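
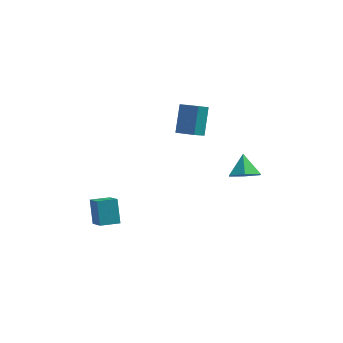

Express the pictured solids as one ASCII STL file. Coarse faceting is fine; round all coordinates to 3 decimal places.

solid 
facet normal 0.128 -0.697 -0.705
outer loop
vertex 3.496 -0.262 -2.18
vertex 2.692 -0.04 -2.545
vertex 3.45 0.38 -2.823
endloop
endfacet
facet normal 0.779 0.471 0.414
outer loop
vertex 3.496 -0.262 -2.18
vertex 3.45 0.38 -2.823
vertex 2.528 0.86 -1.635
endloop
endfacet
facet normal 0.128 -0.697 -0.705
outer loop
vertex 3.45 0.38 -2.823
vertex 2.692 -0.04 -2.545
vertex 2.647 0.602 -3.188
endloop
endfacet
facet normal 0.319 0.939 -0.131
outer loop
vertex 3.45 0.38 -2.823
vertex 2.647 0.602 -3.188
vertex 2.528 0.86 -1.635
endloop
endfacet
facet normal 0.127 -0.697 -0.705
outer loop
vertex 2.647 0.602 -3.188
vertex 2.692 -0.04 -2.545
vertex 1.889 0.183 -2.91
endloop
endfacet
facet normal -0.525 0.832 -0.178
outer loop
vertex 2.647 0.602 -3.188
vertex 1.889 0.183 -2.91
vertex 2.528 0.86 -1.635
endloop
endfacet
facet normal 0.127 -0.697 -0.706
outer loop
vertex 1.889 0.183 -2.91
vertex 2.692 -0.04 -2.545
vertex 1.934 -0.46 -2.267
endloop
endfacet
facet normal -0.912 0.257 0.321
outer loop
vertex 1.889 0.183 -2.91
vertex 1.934 -0.46 -2.267
vertex 2.528 0.86 -1.635
endloop
endfacet
facet normal 0.128 -0.697 -0.705
outer loop
vertex 1.934 -0.46 -2.267
vertex 2.692 -0.04 -2.545
vertex 2.738 -0.682 -1.902
endloop
endfacet
facet normal -0.452 -0.212 0.867
outer loop
vertex 1.934 -0.46 -2.267
vertex 2.738 -0.682 -1.902
vertex 2.528 0.86 -1.635
endloop
endfacet
facet normal 0.128 -0.697 -0.705
outer loop
vertex 2.738 -0.682 -1.902
vertex 2.692 -0.04 -2.545
vertex 3.496 -0.262 -2.18
endloop
endfacet
facet normal 0.393 -0.105 0.914
outer loop
vertex 2.738 -0.682 -1.902
vertex 3.496 -0.262 -2.18
vertex 2.528 0.86 -1.635
endloop
endfacet
facet normal -0.916 -0.392 0.085
outer loop
vertex -3.984 -4.425 -3.215
vertex -4.224 -3.62 -2.083
vertex -4.511 -3.38 -4.071
endloop
endfacet
facet normal 0.171 -0.571 -0.803
outer loop
vertex -3.576 -2.98 -4.157
vertex -3.984 -4.425 -3.215
vertex -4.511 -3.38 -4.071
endloop
endfacet
facet normal -0.916 -0.391 0.085
outer loop
vertex -4.511 -3.38 -4.071
vertex -4.224 -3.62 -2.083
vertex -4.75 -2.574 -2.938
endloop
endfacet
facet normal -0.363 0.721 -0.590
outer loop
vertex -4.75 -2.574 -2.938
vertex -3.576 -2.98 -4.157
vertex -4.511 -3.38 -4.071
endloop
endfacet
facet normal 0.363 -0.721 0.590
outer loop
vertex -3.984 -4.425 -3.215
vertex -3.289 -3.22 -2.169
vertex -4.224 -3.62 -2.083
endloop
endfacet
facet normal 0.169 -0.571 -0.803
outer loop
vertex -3.05 -4.026 -3.302
vertex -3.984 -4.425 -3.215
vertex -3.576 -2.98 -4.157
endloop
endfacet
facet normal 0.363 -0.721 0.590
outer loop
vertex -3.05 -4.026 -3.302
vertex -3.289 -3.22 -2.169
vertex -3.984 -4.425 -3.215
endloop
endfacet
facet normal -0.170 0.571 0.803
outer loop
vertex -4.224 -3.62 -2.083
vertex -3.289 -3.22 -2.169
vertex -4.75 -2.574 -2.938
endloop
endfacet
facet normal -0.363 0.721 -0.590
outer loop
vertex -3.816 -2.175 -3.025
vertex -3.576 -2.98 -4.157
vertex -4.75 -2.574 -2.938
endloop
endfacet
facet normal -0.170 0.572 0.803
outer loop
vertex -4.75 -2.574 -2.938
vertex -3.289 -3.22 -2.169
vertex -3.816 -2.175 -3.025
endloop
endfacet
facet normal 0.916 0.392 -0.084
outer loop
vertex -3.816 -2.175 -3.025
vertex -3.05 -4.026 -3.302
vertex -3.576 -2.98 -4.157
endloop
endfacet
facet normal 0.916 0.392 -0.086
outer loop
vertex -3.289 -3.22 -2.169
vertex -3.05 -4.026 -3.302
vertex -3.816 -2.175 -3.025
endloop
endfacet
facet normal -0.851 0.443 -0.282
outer loop
vertex -0.715 1.328 1.579
vertex -0.261 1.895 1.099
vertex -0.818 0.275 0.236
endloop
endfacet
facet normal -0.522 -0.651 0.551
outer loop
vertex 0.161 -0.235 0.561
vertex -0.715 1.328 1.579
vertex -0.818 0.275 0.236
endloop
endfacet
facet normal -0.851 0.443 -0.283
outer loop
vertex -0.818 0.275 0.236
vertex -0.261 1.895 1.099
vertex -0.364 0.841 -0.243
endloop
endfacet
facet normal -0.060 -0.616 -0.785
outer loop
vertex -0.364 0.841 -0.243
vertex 0.161 -0.235 0.561
vertex -0.818 0.275 0.236
endloop
endfacet
facet normal 0.060 0.616 0.785
outer loop
vertex -0.715 1.328 1.579
vertex 0.718 1.385 1.424
vertex -0.261 1.895 1.099
endloop
endfacet
facet normal -0.521 -0.651 0.552
outer loop
vertex 0.264 0.819 1.903
vertex -0.715 1.328 1.579
vertex 0.161 -0.235 0.561
endloop
endfacet
facet normal 0.060 0.616 0.785
outer loop
vertex 0.264 0.819 1.903
vertex 0.718 1.385 1.424
vertex -0.715 1.328 1.579
endloop
endfacet
facet normal 0.522 0.651 -0.551
outer loop
vertex -0.261 1.895 1.099
vertex 0.718 1.385 1.424
vertex -0.364 0.841 -0.243
endloop
endfacet
facet normal -0.061 -0.616 -0.785
outer loop
vertex 0.615 0.332 0.081
vertex 0.161 -0.235 0.561
vertex -0.364 0.841 -0.243
endloop
endfacet
facet normal 0.521 0.652 -0.551
outer loop
vertex -0.364 0.841 -0.243
vertex 0.718 1.385 1.424
vertex 0.615 0.332 0.081
endloop
endfacet
facet normal 0.851 -0.443 0.282
outer loop
vertex 0.615 0.332 0.081
vertex 0.264 0.819 1.903
vertex 0.161 -0.235 0.561
endloop
endfacet
facet normal 0.851 -0.443 0.282
outer loop
vertex 0.718 1.385 1.424
vertex 0.264 0.819 1.903
vertex 0.615 0.332 0.081
endloop
endfacet

endsolid


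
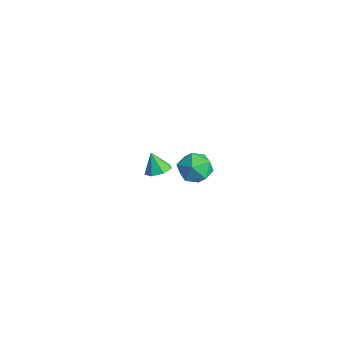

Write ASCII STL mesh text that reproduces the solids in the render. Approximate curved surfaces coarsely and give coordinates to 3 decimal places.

solid 
facet normal -0.134 0.564 0.815
outer loop
vertex 3.212 -2.017 2.127
vertex 3.405 -2.808 2.706
vertex 4.149 -2.209 2.414
endloop
endfacet
facet normal 0.112 0.956 0.272
outer loop
vertex 3.212 -2.017 2.127
vertex 4.149 -2.209 2.414
vertex 3.963 -1.92 1.476
endloop
endfacet
facet normal -0.349 0.898 -0.269
outer loop
vertex 3.212 -2.017 2.127
vertex 3.963 -1.92 1.476
vertex 3.104 -2.34 1.188
endloop
endfacet
facet normal -0.881 0.470 -0.060
outer loop
vertex 3.212 -2.017 2.127
vertex 3.104 -2.34 1.188
vertex 2.759 -2.889 1.948
endloop
endfacet
facet normal -0.748 0.263 0.609
outer loop
vertex 3.212 -2.017 2.127
vertex 2.759 -2.889 1.948
vertex 3.405 -2.808 2.706
endloop
endfacet
facet normal 0.734 0.676 0.063
outer loop
vertex 3.963 -1.92 1.476
vertex 4.149 -2.209 2.414
vertex 4.621 -2.651 1.652
endloop
endfacet
facet normal 0.336 0.041 0.941
outer loop
vertex 4.149 -2.209 2.414
vertex 3.405 -2.808 2.706
vertex 4.276 -3.2 2.412
endloop
endfacet
facet normal -0.657 -0.445 0.608
outer loop
vertex 3.405 -2.808 2.706
vertex 2.759 -2.889 1.948
vertex 3.417 -3.62 2.124
endloop
endfacet
facet normal -0.872 -0.111 -0.476
outer loop
vertex 2.759 -2.889 1.948
vertex 3.104 -2.34 1.188
vertex 3.231 -3.331 1.186
endloop
endfacet
facet normal -0.012 0.582 -0.813
outer loop
vertex 3.104 -2.34 1.188
vertex 3.963 -1.92 1.476
vertex 3.975 -2.732 0.894
endloop
endfacet
facet normal 0.881 -0.470 0.060
outer loop
vertex 4.168 -3.523 1.473
vertex 4.621 -2.651 1.652
vertex 4.276 -3.2 2.412
endloop
endfacet
facet normal 0.349 -0.898 0.269
outer loop
vertex 4.168 -3.523 1.473
vertex 4.276 -3.2 2.412
vertex 3.417 -3.62 2.124
endloop
endfacet
facet normal -0.112 -0.956 -0.272
outer loop
vertex 4.168 -3.523 1.473
vertex 3.417 -3.62 2.124
vertex 3.231 -3.331 1.186
endloop
endfacet
facet normal 0.134 -0.564 -0.815
outer loop
vertex 4.168 -3.523 1.473
vertex 3.231 -3.331 1.186
vertex 3.975 -2.732 0.894
endloop
endfacet
facet normal 0.748 -0.263 -0.609
outer loop
vertex 4.168 -3.523 1.473
vertex 3.975 -2.732 0.894
vertex 4.621 -2.651 1.652
endloop
endfacet
facet normal 0.872 0.111 0.476
outer loop
vertex 4.276 -3.2 2.412
vertex 4.621 -2.651 1.652
vertex 4.149 -2.209 2.414
endloop
endfacet
facet normal 0.012 -0.582 0.813
outer loop
vertex 3.417 -3.62 2.124
vertex 4.276 -3.2 2.412
vertex 3.405 -2.808 2.706
endloop
endfacet
facet normal -0.734 -0.676 -0.063
outer loop
vertex 3.231 -3.331 1.186
vertex 3.417 -3.62 2.124
vertex 2.759 -2.889 1.948
endloop
endfacet
facet normal -0.336 -0.041 -0.941
outer loop
vertex 3.975 -2.732 0.894
vertex 3.231 -3.331 1.186
vertex 3.104 -2.34 1.188
endloop
endfacet
facet normal 0.657 0.445 -0.608
outer loop
vertex 4.621 -2.651 1.652
vertex 3.975 -2.732 0.894
vertex 3.963 -1.92 1.476
endloop
endfacet
facet normal 0.386 0.157 -0.909
outer loop
vertex -2.377 -1.64 -3.853
vertex -3.087 -1.631 -4.153
vertex -2.675 -1.042 -3.876
endloop
endfacet
facet normal 0.521 0.291 0.802
outer loop
vertex -2.377 -1.64 -3.853
vertex -2.675 -1.042 -3.876
vertex -3.573 -1.829 -3.007
endloop
endfacet
facet normal 0.386 0.158 -0.909
outer loop
vertex -2.675 -1.042 -3.876
vertex -3.087 -1.631 -4.153
vertex -3.282 -0.888 -4.107
endloop
endfacet
facet normal -0.050 0.765 0.642
outer loop
vertex -2.675 -1.042 -3.876
vertex -3.282 -0.888 -4.107
vertex -3.573 -1.829 -3.007
endloop
endfacet
facet normal 0.387 0.158 -0.909
outer loop
vertex -3.282 -0.888 -4.107
vertex -3.087 -1.631 -4.153
vertex -3.742 -1.293 -4.373
endloop
endfacet
facet normal -0.724 0.607 0.328
outer loop
vertex -3.282 -0.888 -4.107
vertex -3.742 -1.293 -4.373
vertex -3.573 -1.829 -3.007
endloop
endfacet
facet normal 0.386 0.157 -0.909
outer loop
vertex -3.742 -1.293 -4.373
vertex -3.087 -1.631 -4.153
vertex -3.709 -1.953 -4.473
endloop
endfacet
facet normal -0.993 -0.064 0.098
outer loop
vertex -3.742 -1.293 -4.373
vertex -3.709 -1.953 -4.473
vertex -3.573 -1.829 -3.007
endloop
endfacet
facet normal 0.386 0.157 -0.909
outer loop
vertex -3.709 -1.953 -4.473
vertex -3.087 -1.631 -4.153
vertex -3.207 -2.37 -4.332
endloop
endfacet
facet normal -0.654 -0.746 0.124
outer loop
vertex -3.709 -1.953 -4.473
vertex -3.207 -2.37 -4.332
vertex -3.573 -1.829 -3.007
endloop
endfacet
facet normal 0.386 0.157 -0.909
outer loop
vertex -3.207 -2.37 -4.332
vertex -3.087 -1.631 -4.153
vertex -2.614 -2.231 -4.056
endloop
endfacet
facet normal 0.036 -0.922 0.386
outer loop
vertex -3.207 -2.37 -4.332
vertex -2.614 -2.231 -4.056
vertex -3.573 -1.829 -3.007
endloop
endfacet
facet normal 0.386 0.157 -0.909
outer loop
vertex -2.614 -2.231 -4.056
vertex -3.087 -1.631 -4.153
vertex -2.377 -1.64 -3.853
endloop
endfacet
facet normal 0.560 -0.461 0.688
outer loop
vertex -2.614 -2.231 -4.056
vertex -2.377 -1.64 -3.853
vertex -3.573 -1.829 -3.007
endloop
endfacet

endsolid


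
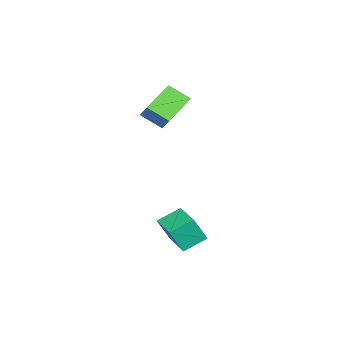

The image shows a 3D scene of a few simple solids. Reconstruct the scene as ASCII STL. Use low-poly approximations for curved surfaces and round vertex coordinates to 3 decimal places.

solid 
facet normal -0.394 -0.523 -0.756
outer loop
vertex -0.923 -0.319 1.723
vertex -2.646 -0.015 2.412
vertex -1.009 0.719 1.05
endloop
endfacet
facet normal 0.916 -0.162 -0.367
outer loop
vertex -0.634 1.215 1.768
vertex -0.923 -0.319 1.723
vertex -1.009 0.719 1.05
endloop
endfacet
facet normal -0.394 -0.523 -0.756
outer loop
vertex -1.009 0.719 1.05
vertex -2.646 -0.015 2.412
vertex -2.732 1.023 1.739
endloop
endfacet
facet normal -0.069 0.837 -0.542
outer loop
vertex -2.732 1.023 1.739
vertex -0.634 1.215 1.768
vertex -1.009 0.719 1.05
endloop
endfacet
facet normal 0.069 -0.837 0.542
outer loop
vertex -0.923 -0.319 1.723
vertex -2.271 0.481 3.13
vertex -2.646 -0.015 2.412
endloop
endfacet
facet normal 0.916 -0.162 -0.367
outer loop
vertex -0.548 0.177 2.441
vertex -0.923 -0.319 1.723
vertex -0.634 1.215 1.768
endloop
endfacet
facet normal 0.069 -0.837 0.542
outer loop
vertex -0.548 0.177 2.441
vertex -2.271 0.481 3.13
vertex -0.923 -0.319 1.723
endloop
endfacet
facet normal -0.916 0.162 0.367
outer loop
vertex -2.646 -0.015 2.412
vertex -2.271 0.481 3.13
vertex -2.732 1.023 1.739
endloop
endfacet
facet normal -0.069 0.837 -0.542
outer loop
vertex -2.357 1.519 2.457
vertex -0.634 1.215 1.768
vertex -2.732 1.023 1.739
endloop
endfacet
facet normal -0.916 0.162 0.367
outer loop
vertex -2.732 1.023 1.739
vertex -2.271 0.481 3.13
vertex -2.357 1.519 2.457
endloop
endfacet
facet normal 0.394 0.523 0.756
outer loop
vertex -2.357 1.519 2.457
vertex -0.548 0.177 2.441
vertex -0.634 1.215 1.768
endloop
endfacet
facet normal 0.394 0.523 0.756
outer loop
vertex -2.271 0.481 3.13
vertex -0.548 0.177 2.441
vertex -2.357 1.519 2.457
endloop
endfacet
facet normal -0.647 0.625 0.436
outer loop
vertex 1.323 2.58 -2.423
vertex 2.448 3.67 -2.316
vertex 0.969 3.065 -3.644
endloop
endfacet
facet normal -0.716 -0.695 -0.068
outer loop
vertex 1.772 2.29 -4.184
vertex 1.323 2.58 -2.423
vertex 0.969 3.065 -3.644
endloop
endfacet
facet normal -0.647 0.625 0.436
outer loop
vertex 0.969 3.065 -3.644
vertex 2.448 3.67 -2.316
vertex 2.094 4.155 -3.536
endloop
endfacet
facet normal -0.259 0.357 -0.898
outer loop
vertex 2.094 4.155 -3.536
vertex 1.772 2.29 -4.184
vertex 0.969 3.065 -3.644
endloop
endfacet
facet normal 0.260 -0.356 0.898
outer loop
vertex 1.323 2.58 -2.423
vertex 3.251 2.895 -2.856
vertex 2.448 3.67 -2.316
endloop
endfacet
facet normal -0.716 -0.694 -0.068
outer loop
vertex 2.126 1.805 -2.964
vertex 1.323 2.58 -2.423
vertex 1.772 2.29 -4.184
endloop
endfacet
facet normal 0.260 -0.357 0.897
outer loop
vertex 2.126 1.805 -2.964
vertex 3.251 2.895 -2.856
vertex 1.323 2.58 -2.423
endloop
endfacet
facet normal 0.716 0.695 0.068
outer loop
vertex 2.448 3.67 -2.316
vertex 3.251 2.895 -2.856
vertex 2.094 4.155 -3.536
endloop
endfacet
facet normal -0.260 0.357 -0.897
outer loop
vertex 2.897 3.38 -4.077
vertex 1.772 2.29 -4.184
vertex 2.094 4.155 -3.536
endloop
endfacet
facet normal 0.716 0.695 0.068
outer loop
vertex 2.094 4.155 -3.536
vertex 3.251 2.895 -2.856
vertex 2.897 3.38 -4.077
endloop
endfacet
facet normal 0.647 -0.625 -0.436
outer loop
vertex 2.897 3.38 -4.077
vertex 2.126 1.805 -2.964
vertex 1.772 2.29 -4.184
endloop
endfacet
facet normal 0.647 -0.625 -0.436
outer loop
vertex 3.251 2.895 -2.856
vertex 2.126 1.805 -2.964
vertex 2.897 3.38 -4.077
endloop
endfacet

endsolid


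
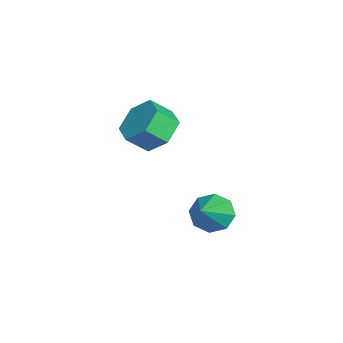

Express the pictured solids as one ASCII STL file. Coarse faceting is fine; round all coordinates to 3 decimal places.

solid 
facet normal -0.757 0.269 -0.595
outer loop
vertex 3.041 1.154 -3.883
vertex 2.518 0.672 -3.435
vertex 2.77 1.473 -3.394
endloop
endfacet
facet normal 0.758 0.652 -0.005
outer loop
vertex 3.041 1.154 -3.883
vertex 2.77 1.473 -3.394
vertex 3.882 0.188 -2.365
endloop
endfacet
facet normal -0.758 0.269 -0.594
outer loop
vertex 2.77 1.473 -3.394
vertex 2.518 0.672 -3.435
vertex 2.352 1.322 -2.929
endloop
endfacet
facet normal 0.351 0.751 0.559
outer loop
vertex 2.77 1.473 -3.394
vertex 2.352 1.322 -2.929
vertex 3.882 0.188 -2.365
endloop
endfacet
facet normal -0.757 0.270 -0.595
outer loop
vertex 2.352 1.322 -2.929
vertex 2.518 0.672 -3.435
vertex 2.031 0.791 -2.761
endloop
endfacet
facet normal -0.086 0.348 0.934
outer loop
vertex 2.352 1.322 -2.929
vertex 2.031 0.791 -2.761
vertex 3.882 0.188 -2.365
endloop
endfacet
facet normal -0.758 0.268 -0.595
outer loop
vertex 2.031 0.791 -2.761
vertex 2.518 0.672 -3.435
vertex 1.996 0.191 -2.987
endloop
endfacet
facet normal -0.297 -0.321 0.899
outer loop
vertex 2.031 0.791 -2.761
vertex 1.996 0.191 -2.987
vertex 3.882 0.188 -2.365
endloop
endfacet
facet normal -0.758 0.269 -0.594
outer loop
vertex 1.996 0.191 -2.987
vertex 2.518 0.672 -3.435
vertex 2.266 -0.128 -3.476
endloop
endfacet
facet normal -0.159 -0.865 0.477
outer loop
vertex 1.996 0.191 -2.987
vertex 2.266 -0.128 -3.476
vertex 3.882 0.188 -2.365
endloop
endfacet
facet normal -0.758 0.269 -0.594
outer loop
vertex 2.266 -0.128 -3.476
vertex 2.518 0.672 -3.435
vertex 2.684 0.023 -3.941
endloop
endfacet
facet normal 0.250 -0.964 -0.089
outer loop
vertex 2.266 -0.128 -3.476
vertex 2.684 0.023 -3.941
vertex 3.882 0.188 -2.365
endloop
endfacet
facet normal -0.757 0.270 -0.595
outer loop
vertex 2.684 0.023 -3.941
vertex 2.518 0.672 -3.435
vertex 3.005 0.554 -4.109
endloop
endfacet
facet normal 0.686 -0.561 -0.463
outer loop
vertex 2.684 0.023 -3.941
vertex 3.005 0.554 -4.109
vertex 3.882 0.188 -2.365
endloop
endfacet
facet normal -0.758 0.269 -0.595
outer loop
vertex 3.005 0.554 -4.109
vertex 2.518 0.672 -3.435
vertex 3.041 1.154 -3.883
endloop
endfacet
facet normal 0.897 0.108 -0.429
outer loop
vertex 3.005 0.554 -4.109
vertex 3.041 1.154 -3.883
vertex 3.882 0.188 -2.365
endloop
endfacet
facet normal -0.165 0.726 -0.668
outer loop
vertex -0.06 -0.788 -1.406
vertex -1.052 -1.027 -1.421
vertex -0.704 -0.336 -0.756
endloop
endfacet
facet normal 0.758 0.527 0.385
outer loop
vertex -0.06 -0.788 -1.406
vertex -0.704 -0.336 -0.756
vertex 0.123 -1.593 -0.664
endloop
endfacet
facet normal 0.758 0.527 0.385
outer loop
vertex 0.123 -1.593 -0.664
vertex -0.704 -0.336 -0.756
vertex -0.521 -1.141 -0.014
endloop
endfacet
facet normal 0.166 -0.725 0.668
outer loop
vertex 0.123 -1.593 -0.664
vertex -0.521 -1.141 -0.014
vertex -0.868 -1.833 -0.679
endloop
endfacet
facet normal -0.166 0.726 -0.668
outer loop
vertex -0.704 -0.336 -0.756
vertex -1.052 -1.027 -1.421
vertex -1.695 -0.576 -0.771
endloop
endfacet
facet normal -0.168 0.647 0.744
outer loop
vertex -0.704 -0.336 -0.756
vertex -1.695 -0.576 -0.771
vertex -0.521 -1.141 -0.014
endloop
endfacet
facet normal -0.169 0.647 0.744
outer loop
vertex -0.521 -1.141 -0.014
vertex -1.695 -0.576 -0.771
vertex -1.512 -1.381 -0.03
endloop
endfacet
facet normal 0.165 -0.725 0.669
outer loop
vertex -0.521 -1.141 -0.014
vertex -1.512 -1.381 -0.03
vertex -0.868 -1.833 -0.679
endloop
endfacet
facet normal -0.166 0.726 -0.668
outer loop
vertex -1.695 -0.576 -0.771
vertex -1.052 -1.027 -1.421
vertex -2.043 -1.267 -1.436
endloop
endfacet
facet normal -0.925 0.120 0.359
outer loop
vertex -1.695 -0.576 -0.771
vertex -2.043 -1.267 -1.436
vertex -1.512 -1.381 -0.03
endloop
endfacet
facet normal -0.925 0.121 0.359
outer loop
vertex -1.512 -1.381 -0.03
vertex -2.043 -1.267 -1.436
vertex -1.86 -2.072 -0.694
endloop
endfacet
facet normal 0.165 -0.725 0.668
outer loop
vertex -1.512 -1.381 -0.03
vertex -1.86 -2.072 -0.694
vertex -0.868 -1.833 -0.679
endloop
endfacet
facet normal -0.166 0.725 -0.668
outer loop
vertex -2.043 -1.267 -1.436
vertex -1.052 -1.027 -1.421
vertex -1.399 -1.719 -2.086
endloop
endfacet
facet normal -0.758 -0.527 -0.385
outer loop
vertex -2.043 -1.267 -1.436
vertex -1.399 -1.719 -2.086
vertex -1.86 -2.072 -0.694
endloop
endfacet
facet normal -0.758 -0.527 -0.385
outer loop
vertex -1.86 -2.072 -0.694
vertex -1.399 -1.719 -2.086
vertex -1.216 -2.524 -1.344
endloop
endfacet
facet normal 0.165 -0.726 0.668
outer loop
vertex -1.86 -2.072 -0.694
vertex -1.216 -2.524 -1.344
vertex -0.868 -1.833 -0.679
endloop
endfacet
facet normal -0.165 0.725 -0.669
outer loop
vertex -1.399 -1.719 -2.086
vertex -1.052 -1.027 -1.421
vertex -0.408 -1.479 -2.07
endloop
endfacet
facet normal 0.169 -0.647 -0.744
outer loop
vertex -1.399 -1.719 -2.086
vertex -0.408 -1.479 -2.07
vertex -1.216 -2.524 -1.344
endloop
endfacet
facet normal 0.168 -0.647 -0.744
outer loop
vertex -1.216 -2.524 -1.344
vertex -0.408 -1.479 -2.07
vertex -0.225 -2.284 -1.329
endloop
endfacet
facet normal 0.166 -0.726 0.668
outer loop
vertex -1.216 -2.524 -1.344
vertex -0.225 -2.284 -1.329
vertex -0.868 -1.833 -0.679
endloop
endfacet
facet normal -0.165 0.725 -0.668
outer loop
vertex -0.408 -1.479 -2.07
vertex -1.052 -1.027 -1.421
vertex -0.06 -0.788 -1.406
endloop
endfacet
facet normal 0.925 -0.121 -0.359
outer loop
vertex -0.408 -1.479 -2.07
vertex -0.06 -0.788 -1.406
vertex -0.225 -2.284 -1.329
endloop
endfacet
facet normal 0.925 -0.121 -0.359
outer loop
vertex -0.225 -2.284 -1.329
vertex -0.06 -0.788 -1.406
vertex 0.123 -1.593 -0.664
endloop
endfacet
facet normal 0.166 -0.726 0.668
outer loop
vertex -0.225 -2.284 -1.329
vertex 0.123 -1.593 -0.664
vertex -0.868 -1.833 -0.679
endloop
endfacet

endsolid


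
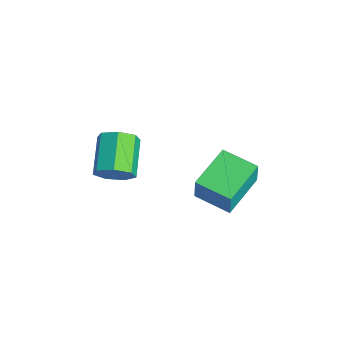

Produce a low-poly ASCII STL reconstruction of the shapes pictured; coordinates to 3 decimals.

solid 
facet normal -0.581 0.798 0.158
outer loop
vertex -2.727 3.653 -1.914
vertex -1.419 4.641 -2.098
vertex -2.955 3.728 -3.131
endloop
endfacet
facet normal -0.793 -0.599 0.112
outer loop
vertex -1.741 2.059 -3.462
vertex -2.727 3.653 -1.914
vertex -2.955 3.728 -3.131
endloop
endfacet
facet normal -0.581 0.798 0.158
outer loop
vertex -2.955 3.728 -3.131
vertex -1.419 4.641 -2.098
vertex -1.647 4.716 -3.315
endloop
endfacet
facet normal -0.184 0.061 -0.981
outer loop
vertex -1.647 4.716 -3.315
vertex -1.741 2.059 -3.462
vertex -2.955 3.728 -3.131
endloop
endfacet
facet normal 0.184 -0.061 0.981
outer loop
vertex -2.727 3.653 -1.914
vertex -0.205 2.972 -2.429
vertex -1.419 4.641 -2.098
endloop
endfacet
facet normal -0.793 -0.599 0.112
outer loop
vertex -1.513 1.984 -2.245
vertex -2.727 3.653 -1.914
vertex -1.741 2.059 -3.462
endloop
endfacet
facet normal 0.184 -0.061 0.981
outer loop
vertex -1.513 1.984 -2.245
vertex -0.205 2.972 -2.429
vertex -2.727 3.653 -1.914
endloop
endfacet
facet normal 0.793 0.599 -0.112
outer loop
vertex -1.419 4.641 -2.098
vertex -0.205 2.972 -2.429
vertex -1.647 4.716 -3.315
endloop
endfacet
facet normal -0.184 0.061 -0.981
outer loop
vertex -0.433 3.047 -3.646
vertex -1.741 2.059 -3.462
vertex -1.647 4.716 -3.315
endloop
endfacet
facet normal 0.793 0.599 -0.112
outer loop
vertex -1.647 4.716 -3.315
vertex -0.205 2.972 -2.429
vertex -0.433 3.047 -3.646
endloop
endfacet
facet normal 0.581 -0.798 -0.158
outer loop
vertex -0.433 3.047 -3.646
vertex -1.513 1.984 -2.245
vertex -1.741 2.059 -3.462
endloop
endfacet
facet normal 0.581 -0.798 -0.158
outer loop
vertex -0.205 2.972 -2.429
vertex -1.513 1.984 -2.245
vertex -0.433 3.047 -3.646
endloop
endfacet
facet normal 0.805 -0.393 -0.445
outer loop
vertex -1.58 -0.63 -0.604
vertex -2.093 -1.16 -1.065
vertex -1.816 -0.361 -1.269
endloop
endfacet
facet normal 0.504 0.848 0.164
outer loop
vertex -1.58 -0.63 -0.604
vertex -1.816 -0.361 -1.269
vertex -3.014 0.07 0.186
endloop
endfacet
facet normal 0.505 0.847 0.164
outer loop
vertex -3.014 0.07 0.186
vertex -1.816 -0.361 -1.269
vertex -3.249 0.339 -0.479
endloop
endfacet
facet normal -0.805 0.393 0.444
outer loop
vertex -3.014 0.07 0.186
vertex -3.249 0.339 -0.479
vertex -3.527 -0.46 -0.275
endloop
endfacet
facet normal 0.805 -0.393 -0.444
outer loop
vertex -1.816 -0.361 -1.269
vertex -2.093 -1.16 -1.065
vertex -2.26 -0.694 -1.78
endloop
endfacet
facet normal 0.070 0.807 -0.587
outer loop
vertex -1.816 -0.361 -1.269
vertex -2.26 -0.694 -1.78
vertex -3.249 0.339 -0.479
endloop
endfacet
facet normal 0.071 0.807 -0.587
outer loop
vertex -3.249 0.339 -0.479
vertex -2.26 -0.694 -1.78
vertex -3.694 0.006 -0.991
endloop
endfacet
facet normal -0.805 0.393 0.444
outer loop
vertex -3.249 0.339 -0.479
vertex -3.694 0.006 -0.991
vertex -3.527 -0.46 -0.275
endloop
endfacet
facet normal 0.805 -0.393 -0.444
outer loop
vertex -2.26 -0.694 -1.78
vertex -2.093 -1.16 -1.065
vertex -2.579 -1.377 -1.753
endloop
endfacet
facet normal -0.415 0.159 -0.896
outer loop
vertex -2.26 -0.694 -1.78
vertex -2.579 -1.377 -1.753
vertex -3.694 0.006 -0.991
endloop
endfacet
facet normal -0.417 0.157 -0.895
outer loop
vertex -3.694 0.006 -0.991
vertex -2.579 -1.377 -1.753
vertex -4.012 -0.678 -0.963
endloop
endfacet
facet normal -0.806 0.393 0.444
outer loop
vertex -3.694 0.006 -0.991
vertex -4.012 -0.678 -0.963
vertex -3.527 -0.46 -0.275
endloop
endfacet
facet normal 0.805 -0.393 -0.445
outer loop
vertex -2.579 -1.377 -1.753
vertex -2.093 -1.16 -1.065
vertex -2.532 -1.897 -1.208
endloop
endfacet
facet normal -0.590 -0.609 -0.530
outer loop
vertex -2.579 -1.377 -1.753
vertex -2.532 -1.897 -1.208
vertex -4.012 -0.678 -0.963
endloop
endfacet
facet normal -0.590 -0.609 -0.530
outer loop
vertex -4.012 -0.678 -0.963
vertex -2.532 -1.897 -1.208
vertex -3.965 -1.198 -0.418
endloop
endfacet
facet normal -0.806 0.392 0.444
outer loop
vertex -4.012 -0.678 -0.963
vertex -3.965 -1.198 -0.418
vertex -3.527 -0.46 -0.275
endloop
endfacet
facet normal 0.805 -0.393 -0.444
outer loop
vertex -2.532 -1.897 -1.208
vertex -2.093 -1.16 -1.065
vertex -2.155 -1.862 -0.555
endloop
endfacet
facet normal -0.319 -0.918 0.234
outer loop
vertex -2.532 -1.897 -1.208
vertex -2.155 -1.862 -0.555
vertex -3.965 -1.198 -0.418
endloop
endfacet
facet normal -0.319 -0.918 0.235
outer loop
vertex -3.965 -1.198 -0.418
vertex -2.155 -1.862 -0.555
vertex -3.588 -1.162 0.235
endloop
endfacet
facet normal -0.806 0.392 0.444
outer loop
vertex -3.965 -1.198 -0.418
vertex -3.588 -1.162 0.235
vertex -3.527 -0.46 -0.275
endloop
endfacet
facet normal 0.805 -0.394 -0.444
outer loop
vertex -2.155 -1.862 -0.555
vertex -2.093 -1.16 -1.065
vertex -1.731 -1.298 -0.286
endloop
endfacet
facet normal 0.191 -0.536 0.822
outer loop
vertex -2.155 -1.862 -0.555
vertex -1.731 -1.298 -0.286
vertex -3.588 -1.162 0.235
endloop
endfacet
facet normal 0.191 -0.536 0.822
outer loop
vertex -3.588 -1.162 0.235
vertex -1.731 -1.298 -0.286
vertex -3.165 -0.598 0.504
endloop
endfacet
facet normal -0.806 0.392 0.444
outer loop
vertex -3.588 -1.162 0.235
vertex -3.165 -0.598 0.504
vertex -3.527 -0.46 -0.275
endloop
endfacet
facet normal 0.805 -0.393 -0.444
outer loop
vertex -1.731 -1.298 -0.286
vertex -2.093 -1.16 -1.065
vertex -1.58 -0.63 -0.604
endloop
endfacet
facet normal 0.558 0.250 0.791
outer loop
vertex -1.731 -1.298 -0.286
vertex -1.58 -0.63 -0.604
vertex -3.165 -0.598 0.504
endloop
endfacet
facet normal 0.558 0.250 0.791
outer loop
vertex -3.165 -0.598 0.504
vertex -1.58 -0.63 -0.604
vertex -3.014 0.07 0.186
endloop
endfacet
facet normal -0.805 0.393 0.444
outer loop
vertex -3.165 -0.598 0.504
vertex -3.014 0.07 0.186
vertex -3.527 -0.46 -0.275
endloop
endfacet

endsolid


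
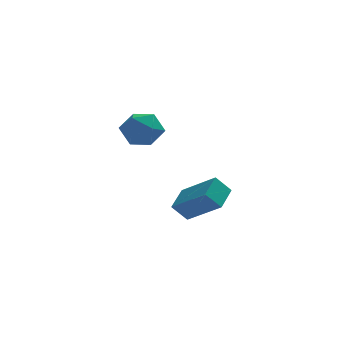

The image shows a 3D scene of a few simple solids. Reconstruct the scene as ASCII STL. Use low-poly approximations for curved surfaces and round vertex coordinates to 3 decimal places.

solid 
facet normal -0.659 0.030 0.751
outer loop
vertex -0.902 0.002 -2.997
vertex -0.281 1.202 -2.5
vertex -2.251 1.21 -4.229
endloop
endfacet
facet normal -0.431 -0.834 -0.345
outer loop
vertex -1.539 1.178 -5.04
vertex -0.902 0.002 -2.997
vertex -2.251 1.21 -4.229
endloop
endfacet
facet normal -0.659 0.029 0.751
outer loop
vertex -2.251 1.21 -4.229
vertex -0.281 1.202 -2.5
vertex -1.63 2.41 -3.731
endloop
endfacet
facet normal -0.616 0.552 -0.562
outer loop
vertex -1.63 2.41 -3.731
vertex -1.539 1.178 -5.04
vertex -2.251 1.21 -4.229
endloop
endfacet
facet normal 0.616 -0.552 0.562
outer loop
vertex -0.902 0.002 -2.997
vertex 0.431 1.17 -3.311
vertex -0.281 1.202 -2.5
endloop
endfacet
facet normal -0.431 -0.834 -0.345
outer loop
vertex -0.19 -0.03 -3.809
vertex -0.902 0.002 -2.997
vertex -1.539 1.178 -5.04
endloop
endfacet
facet normal 0.616 -0.552 0.562
outer loop
vertex -0.19 -0.03 -3.809
vertex 0.431 1.17 -3.311
vertex -0.902 0.002 -2.997
endloop
endfacet
facet normal 0.431 0.834 0.346
outer loop
vertex -0.281 1.202 -2.5
vertex 0.431 1.17 -3.311
vertex -1.63 2.41 -3.731
endloop
endfacet
facet normal -0.616 0.552 -0.562
outer loop
vertex -0.918 2.378 -4.543
vertex -1.539 1.178 -5.04
vertex -1.63 2.41 -3.731
endloop
endfacet
facet normal 0.431 0.834 0.345
outer loop
vertex -1.63 2.41 -3.731
vertex 0.431 1.17 -3.311
vertex -0.918 2.378 -4.543
endloop
endfacet
facet normal 0.659 -0.030 -0.751
outer loop
vertex -0.918 2.378 -4.543
vertex -0.19 -0.03 -3.809
vertex -1.539 1.178 -5.04
endloop
endfacet
facet normal 0.659 -0.030 -0.751
outer loop
vertex 0.431 1.17 -3.311
vertex -0.19 -0.03 -3.809
vertex -0.918 2.378 -4.543
endloop
endfacet
facet normal -0.845 -0.430 0.318
outer loop
vertex -4.737 -0.805 1.494
vertex -4.336 -1.744 1.29
vertex -4.202 -1.314 2.228
endloop
endfacet
facet normal -0.728 0.187 0.660
outer loop
vertex -4.737 -0.805 1.494
vertex -4.202 -1.314 2.228
vertex -4.06 -0.291 2.095
endloop
endfacet
facet normal -0.687 0.706 0.171
outer loop
vertex -4.737 -0.805 1.494
vertex -4.06 -0.291 2.095
vertex -4.107 -0.09 1.075
endloop
endfacet
facet normal -0.780 0.410 -0.472
outer loop
vertex -4.737 -0.805 1.494
vertex -4.107 -0.09 1.075
vertex -4.278 -0.988 0.577
endloop
endfacet
facet normal -0.877 -0.292 -0.381
outer loop
vertex -4.737 -0.805 1.494
vertex -4.278 -0.988 0.577
vertex -4.336 -1.744 1.29
endloop
endfacet
facet normal -0.095 0.141 0.985
outer loop
vertex -4.06 -0.291 2.095
vertex -4.202 -1.314 2.228
vertex -3.242 -0.912 2.263
endloop
endfacet
facet normal -0.284 -0.856 0.433
outer loop
vertex -4.202 -1.314 2.228
vertex -4.336 -1.744 1.29
vertex -3.413 -1.81 1.765
endloop
endfacet
facet normal -0.337 -0.632 -0.698
outer loop
vertex -4.336 -1.744 1.29
vertex -4.278 -0.988 0.577
vertex -3.46 -1.609 0.745
endloop
endfacet
facet normal -0.180 0.503 -0.845
outer loop
vertex -4.278 -0.988 0.577
vertex -4.107 -0.09 1.075
vertex -3.318 -0.586 0.612
endloop
endfacet
facet normal -0.030 0.980 0.195
outer loop
vertex -4.107 -0.09 1.075
vertex -4.06 -0.291 2.095
vertex -3.184 -0.156 1.55
endloop
endfacet
facet normal 0.780 -0.410 0.472
outer loop
vertex -2.783 -1.095 1.346
vertex -3.242 -0.912 2.263
vertex -3.413 -1.81 1.765
endloop
endfacet
facet normal 0.687 -0.706 -0.171
outer loop
vertex -2.783 -1.095 1.346
vertex -3.413 -1.81 1.765
vertex -3.46 -1.609 0.745
endloop
endfacet
facet normal 0.728 -0.187 -0.660
outer loop
vertex -2.783 -1.095 1.346
vertex -3.46 -1.609 0.745
vertex -3.318 -0.586 0.612
endloop
endfacet
facet normal 0.845 0.430 -0.318
outer loop
vertex -2.783 -1.095 1.346
vertex -3.318 -0.586 0.612
vertex -3.184 -0.156 1.55
endloop
endfacet
facet normal 0.877 0.292 0.381
outer loop
vertex -2.783 -1.095 1.346
vertex -3.184 -0.156 1.55
vertex -3.242 -0.912 2.263
endloop
endfacet
facet normal 0.180 -0.503 0.845
outer loop
vertex -3.413 -1.81 1.765
vertex -3.242 -0.912 2.263
vertex -4.202 -1.314 2.228
endloop
endfacet
facet normal 0.030 -0.980 -0.195
outer loop
vertex -3.46 -1.609 0.745
vertex -3.413 -1.81 1.765
vertex -4.336 -1.744 1.29
endloop
endfacet
facet normal 0.095 -0.141 -0.985
outer loop
vertex -3.318 -0.586 0.612
vertex -3.46 -1.609 0.745
vertex -4.278 -0.988 0.577
endloop
endfacet
facet normal 0.284 0.856 -0.433
outer loop
vertex -3.184 -0.156 1.55
vertex -3.318 -0.586 0.612
vertex -4.107 -0.09 1.075
endloop
endfacet
facet normal 0.337 0.632 0.698
outer loop
vertex -3.242 -0.912 2.263
vertex -3.184 -0.156 1.55
vertex -4.06 -0.291 2.095
endloop
endfacet

endsolid


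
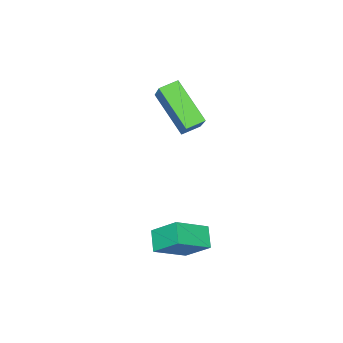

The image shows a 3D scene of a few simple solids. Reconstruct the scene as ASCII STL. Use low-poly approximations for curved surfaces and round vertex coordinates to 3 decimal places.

solid 
facet normal -0.849 0.438 0.296
outer loop
vertex -1.059 -2.333 3.376
vertex -0.765 -0.761 1.894
vertex -1.988 -3.311 2.155
endloop
endfacet
facet normal -0.135 -0.721 0.680
outer loop
vertex -1.275 -3.679 1.906
vertex -1.059 -2.333 3.376
vertex -1.988 -3.311 2.155
endloop
endfacet
facet normal -0.849 0.438 0.295
outer loop
vertex -1.988 -3.311 2.155
vertex -0.765 -0.761 1.894
vertex -1.694 -1.74 0.672
endloop
endfacet
facet normal -0.512 -0.537 -0.671
outer loop
vertex -1.694 -1.74 0.672
vertex -1.275 -3.679 1.906
vertex -1.988 -3.311 2.155
endloop
endfacet
facet normal 0.511 0.537 0.671
outer loop
vertex -1.059 -2.333 3.376
vertex -0.052 -1.129 1.645
vertex -0.765 -0.761 1.894
endloop
endfacet
facet normal -0.135 -0.721 0.680
outer loop
vertex -0.346 -2.7 3.128
vertex -1.059 -2.333 3.376
vertex -1.275 -3.679 1.906
endloop
endfacet
facet normal 0.510 0.538 0.671
outer loop
vertex -0.346 -2.7 3.128
vertex -0.052 -1.129 1.645
vertex -1.059 -2.333 3.376
endloop
endfacet
facet normal 0.135 0.721 -0.680
outer loop
vertex -0.765 -0.761 1.894
vertex -0.052 -1.129 1.645
vertex -1.694 -1.74 0.672
endloop
endfacet
facet normal -0.510 -0.538 -0.671
outer loop
vertex -0.981 -2.107 0.424
vertex -1.275 -3.679 1.906
vertex -1.694 -1.74 0.672
endloop
endfacet
facet normal 0.135 0.721 -0.680
outer loop
vertex -1.694 -1.74 0.672
vertex -0.052 -1.129 1.645
vertex -0.981 -2.107 0.424
endloop
endfacet
facet normal 0.849 -0.437 -0.295
outer loop
vertex -0.981 -2.107 0.424
vertex -0.346 -2.7 3.128
vertex -1.275 -3.679 1.906
endloop
endfacet
facet normal 0.849 -0.438 -0.295
outer loop
vertex -0.052 -1.129 1.645
vertex -0.346 -2.7 3.128
vertex -0.981 -2.107 0.424
endloop
endfacet
facet normal -0.814 0.315 -0.487
outer loop
vertex 2.188 0.545 -2.332
vertex 2.06 1.608 -1.43
vertex 2.75 1.103 -2.91
endloop
endfacet
facet normal 0.092 -0.759 -0.644
outer loop
vertex 4.02 0.612 -2.15
vertex 2.188 0.545 -2.332
vertex 2.75 1.103 -2.91
endloop
endfacet
facet normal -0.815 0.314 -0.487
outer loop
vertex 2.75 1.103 -2.91
vertex 2.06 1.608 -1.43
vertex 2.621 2.166 -2.008
endloop
endfacet
facet normal 0.573 0.570 -0.589
outer loop
vertex 2.621 2.166 -2.008
vertex 4.02 0.612 -2.15
vertex 2.75 1.103 -2.91
endloop
endfacet
facet normal -0.573 -0.569 0.590
outer loop
vertex 2.188 0.545 -2.332
vertex 3.33 1.117 -0.67
vertex 2.06 1.608 -1.43
endloop
endfacet
facet normal 0.092 -0.759 -0.644
outer loop
vertex 3.459 0.054 -1.572
vertex 2.188 0.545 -2.332
vertex 4.02 0.612 -2.15
endloop
endfacet
facet normal -0.573 -0.570 0.590
outer loop
vertex 3.459 0.054 -1.572
vertex 3.33 1.117 -0.67
vertex 2.188 0.545 -2.332
endloop
endfacet
facet normal -0.092 0.759 0.644
outer loop
vertex 2.06 1.608 -1.43
vertex 3.33 1.117 -0.67
vertex 2.621 2.166 -2.008
endloop
endfacet
facet normal 0.573 0.569 -0.590
outer loop
vertex 3.892 1.675 -1.248
vertex 4.02 0.612 -2.15
vertex 2.621 2.166 -2.008
endloop
endfacet
facet normal -0.092 0.759 0.644
outer loop
vertex 2.621 2.166 -2.008
vertex 3.33 1.117 -0.67
vertex 3.892 1.675 -1.248
endloop
endfacet
facet normal 0.815 -0.315 0.487
outer loop
vertex 3.892 1.675 -1.248
vertex 3.459 0.054 -1.572
vertex 4.02 0.612 -2.15
endloop
endfacet
facet normal 0.814 -0.315 0.488
outer loop
vertex 3.33 1.117 -0.67
vertex 3.459 0.054 -1.572
vertex 3.892 1.675 -1.248
endloop
endfacet

endsolid


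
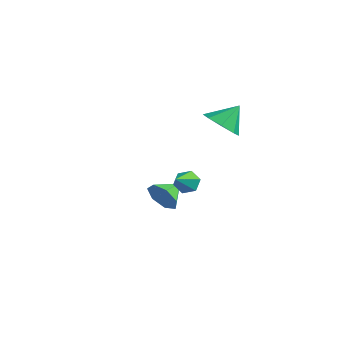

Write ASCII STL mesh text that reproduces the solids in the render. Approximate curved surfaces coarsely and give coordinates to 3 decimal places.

solid 
facet normal -0.179 -0.658 -0.732
outer loop
vertex 2.937 3.639 1.705
vertex 2.182 3.219 2.267
vertex 2.237 3.977 1.572
endloop
endfacet
facet normal 0.452 0.880 -0.145
outer loop
vertex 2.937 3.639 1.705
vertex 2.237 3.977 1.572
vertex 2.438 4.161 3.313
endloop
endfacet
facet normal -0.179 -0.658 -0.732
outer loop
vertex 2.237 3.977 1.572
vertex 2.182 3.219 2.267
vertex 1.505 3.871 1.846
endloop
endfacet
facet normal -0.173 0.981 -0.084
outer loop
vertex 2.237 3.977 1.572
vertex 1.505 3.871 1.846
vertex 2.438 4.161 3.313
endloop
endfacet
facet normal -0.179 -0.658 -0.731
outer loop
vertex 1.505 3.871 1.846
vertex 2.182 3.219 2.267
vertex 1.17 3.384 2.366
endloop
endfacet
facet normal -0.640 0.722 0.264
outer loop
vertex 1.505 3.871 1.846
vertex 1.17 3.384 2.366
vertex 2.438 4.161 3.313
endloop
endfacet
facet normal -0.179 -0.659 -0.731
outer loop
vertex 1.17 3.384 2.366
vertex 2.182 3.219 2.267
vertex 1.428 2.8 2.829
endloop
endfacet
facet normal -0.674 0.253 0.694
outer loop
vertex 1.17 3.384 2.366
vertex 1.428 2.8 2.829
vertex 2.438 4.161 3.313
endloop
endfacet
facet normal -0.179 -0.658 -0.731
outer loop
vertex 1.428 2.8 2.829
vertex 2.182 3.219 2.267
vertex 2.128 2.462 2.962
endloop
endfacet
facet normal -0.254 -0.151 0.955
outer loop
vertex 1.428 2.8 2.829
vertex 2.128 2.462 2.962
vertex 2.438 4.161 3.313
endloop
endfacet
facet normal -0.179 -0.658 -0.731
outer loop
vertex 2.128 2.462 2.962
vertex 2.182 3.219 2.267
vertex 2.859 2.567 2.688
endloop
endfacet
facet normal 0.371 -0.252 0.894
outer loop
vertex 2.128 2.462 2.962
vertex 2.859 2.567 2.688
vertex 2.438 4.161 3.313
endloop
endfacet
facet normal -0.178 -0.658 -0.732
outer loop
vertex 2.859 2.567 2.688
vertex 2.182 3.219 2.267
vertex 3.194 3.055 2.168
endloop
endfacet
facet normal 0.838 0.007 0.546
outer loop
vertex 2.859 2.567 2.688
vertex 3.194 3.055 2.168
vertex 2.438 4.161 3.313
endloop
endfacet
facet normal -0.178 -0.658 -0.731
outer loop
vertex 3.194 3.055 2.168
vertex 2.182 3.219 2.267
vertex 2.937 3.639 1.705
endloop
endfacet
facet normal 0.872 0.476 0.116
outer loop
vertex 3.194 3.055 2.168
vertex 2.937 3.639 1.705
vertex 2.438 4.161 3.313
endloop
endfacet
facet normal 0.076 -0.947 -0.312
outer loop
vertex -0.514 2.301 -2.824
vertex -1.04 2.51 -3.587
vertex -0.096 2.553 -3.488
endloop
endfacet
facet normal 0.681 0.431 0.592
outer loop
vertex -0.514 2.301 -2.824
vertex -0.096 2.553 -3.488
vertex -1.14 3.77 -3.173
endloop
endfacet
facet normal 0.076 -0.947 -0.311
outer loop
vertex -0.096 2.553 -3.488
vertex -1.04 2.51 -3.587
vertex -0.388 2.772 -4.227
endloop
endfacet
facet normal 0.743 0.662 -0.097
outer loop
vertex -0.096 2.553 -3.488
vertex -0.388 2.772 -4.227
vertex -1.14 3.77 -3.173
endloop
endfacet
facet normal 0.075 -0.947 -0.312
outer loop
vertex -0.388 2.772 -4.227
vertex -1.04 2.51 -3.587
vertex -1.171 2.795 -4.484
endloop
endfacet
facet normal 0.215 0.781 -0.586
outer loop
vertex -0.388 2.772 -4.227
vertex -1.171 2.795 -4.484
vertex -1.14 3.77 -3.173
endloop
endfacet
facet normal 0.075 -0.947 -0.312
outer loop
vertex -1.171 2.795 -4.484
vertex -1.04 2.51 -3.587
vertex -1.855 2.603 -4.066
endloop
endfacet
facet normal -0.506 0.698 -0.507
outer loop
vertex -1.171 2.795 -4.484
vertex -1.855 2.603 -4.066
vertex -1.14 3.77 -3.173
endloop
endfacet
facet normal 0.075 -0.947 -0.312
outer loop
vertex -1.855 2.603 -4.066
vertex -1.04 2.51 -3.587
vertex -1.925 2.341 -3.287
endloop
endfacet
facet normal -0.876 0.475 0.081
outer loop
vertex -1.855 2.603 -4.066
vertex -1.925 2.341 -3.287
vertex -1.14 3.77 -3.173
endloop
endfacet
facet normal 0.075 -0.947 -0.311
outer loop
vertex -1.925 2.341 -3.287
vertex -1.04 2.51 -3.587
vertex -1.328 2.207 -2.735
endloop
endfacet
facet normal -0.617 0.280 0.735
outer loop
vertex -1.925 2.341 -3.287
vertex -1.328 2.207 -2.735
vertex -1.14 3.77 -3.173
endloop
endfacet
facet normal 0.075 -0.947 -0.311
outer loop
vertex -1.328 2.207 -2.735
vertex -1.04 2.51 -3.587
vertex -0.514 2.301 -2.824
endloop
endfacet
facet normal 0.075 0.261 0.962
outer loop
vertex -1.328 2.207 -2.735
vertex -0.514 2.301 -2.824
vertex -1.14 3.77 -3.173
endloop
endfacet
facet normal -0.309 0.784 -0.539
outer loop
vertex 3.176 0.992 -0.105
vertex 2.665 0.628 -0.341
vertex 2.59 0.985 0.221
endloop
endfacet
facet normal 0.463 0.286 0.839
outer loop
vertex 3.176 0.992 -0.105
vertex 2.59 0.985 0.221
vertex 3.115 -0.508 0.441
endloop
endfacet
facet normal -0.310 0.783 -0.539
outer loop
vertex 2.59 0.985 0.221
vertex 2.665 0.628 -0.341
vertex 2.08 0.621 -0.015
endloop
endfacet
facet normal -0.413 -0.011 0.911
outer loop
vertex 2.59 0.985 0.221
vertex 2.08 0.621 -0.015
vertex 3.115 -0.508 0.441
endloop
endfacet
facet normal -0.310 0.783 -0.540
outer loop
vertex 2.08 0.621 -0.015
vertex 2.665 0.628 -0.341
vertex 2.155 0.263 -0.577
endloop
endfacet
facet normal -0.762 -0.588 0.273
outer loop
vertex 2.08 0.621 -0.015
vertex 2.155 0.263 -0.577
vertex 3.115 -0.508 0.441
endloop
endfacet
facet normal -0.311 0.783 -0.539
outer loop
vertex 2.155 0.263 -0.577
vertex 2.665 0.628 -0.341
vertex 2.74 0.271 -0.903
endloop
endfacet
facet normal -0.232 -0.868 -0.438
outer loop
vertex 2.155 0.263 -0.577
vertex 2.74 0.271 -0.903
vertex 3.115 -0.508 0.441
endloop
endfacet
facet normal -0.309 0.784 -0.539
outer loop
vertex 2.74 0.271 -0.903
vertex 2.665 0.628 -0.341
vertex 3.251 0.635 -0.667
endloop
endfacet
facet normal 0.643 -0.571 -0.510
outer loop
vertex 2.74 0.271 -0.903
vertex 3.251 0.635 -0.667
vertex 3.115 -0.508 0.441
endloop
endfacet
facet normal -0.309 0.784 -0.539
outer loop
vertex 3.251 0.635 -0.667
vertex 2.665 0.628 -0.341
vertex 3.176 0.992 -0.105
endloop
endfacet
facet normal 0.992 0.006 0.128
outer loop
vertex 3.251 0.635 -0.667
vertex 3.176 0.992 -0.105
vertex 3.115 -0.508 0.441
endloop
endfacet

endsolid


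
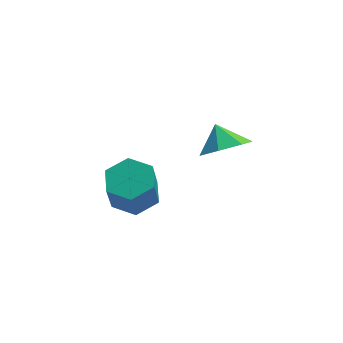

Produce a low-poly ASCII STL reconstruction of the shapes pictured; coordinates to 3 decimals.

solid 
facet normal 0.221 -0.690 -0.689
outer loop
vertex 2.904 -0.001 2.446
vertex 2.413 0.498 1.789
vertex 3.342 0.565 2.02
endloop
endfacet
facet normal 0.483 0.256 0.837
outer loop
vertex 2.904 -0.001 2.446
vertex 3.342 0.565 2.02
vertex 2.187 1.202 2.491
endloop
endfacet
facet normal 0.221 -0.691 -0.688
outer loop
vertex 3.342 0.565 2.02
vertex 2.413 0.498 1.789
vertex 3.081 1.08 1.419
endloop
endfacet
facet normal 0.561 0.733 0.384
outer loop
vertex 3.342 0.565 2.02
vertex 3.081 1.08 1.419
vertex 2.187 1.202 2.491
endloop
endfacet
facet normal 0.220 -0.691 -0.689
outer loop
vertex 3.081 1.08 1.419
vertex 2.413 0.498 1.789
vertex 2.316 1.157 1.097
endloop
endfacet
facet normal 0.109 0.994 -0.022
outer loop
vertex 3.081 1.08 1.419
vertex 2.316 1.157 1.097
vertex 2.187 1.202 2.491
endloop
endfacet
facet normal 0.221 -0.691 -0.689
outer loop
vertex 2.316 1.157 1.097
vertex 2.413 0.498 1.789
vertex 1.624 0.737 1.296
endloop
endfacet
facet normal -0.533 0.842 -0.077
outer loop
vertex 2.316 1.157 1.097
vertex 1.624 0.737 1.296
vertex 2.187 1.202 2.491
endloop
endfacet
facet normal 0.222 -0.690 -0.689
outer loop
vertex 1.624 0.737 1.296
vertex 2.413 0.498 1.789
vertex 1.526 0.137 1.865
endloop
endfacet
facet normal -0.881 0.393 0.262
outer loop
vertex 1.624 0.737 1.296
vertex 1.526 0.137 1.865
vertex 2.187 1.202 2.491
endloop
endfacet
facet normal 0.222 -0.690 -0.689
outer loop
vertex 1.526 0.137 1.865
vertex 2.413 0.498 1.789
vertex 2.096 -0.191 2.377
endloop
endfacet
facet normal -0.673 -0.016 0.739
outer loop
vertex 1.526 0.137 1.865
vertex 2.096 -0.191 2.377
vertex 2.187 1.202 2.491
endloop
endfacet
facet normal 0.221 -0.690 -0.689
outer loop
vertex 2.096 -0.191 2.377
vertex 2.413 0.498 1.789
vertex 2.904 -0.001 2.446
endloop
endfacet
facet normal -0.067 -0.077 0.995
outer loop
vertex 2.096 -0.191 2.377
vertex 2.904 -0.001 2.446
vertex 2.187 1.202 2.491
endloop
endfacet
facet normal 0.142 0.303 -0.942
outer loop
vertex 0.44 2.547 -2.974
vertex -0.359 3.077 -2.924
vertex 0.487 3.458 -2.674
endloop
endfacet
facet normal 0.989 -0.090 0.120
outer loop
vertex 0.44 2.547 -2.974
vertex 0.487 3.458 -2.674
vertex 0.237 2.113 -1.627
endloop
endfacet
facet normal 0.989 -0.091 0.120
outer loop
vertex 0.237 2.113 -1.627
vertex 0.487 3.458 -2.674
vertex 0.284 3.023 -1.327
endloop
endfacet
facet normal -0.141 -0.303 0.942
outer loop
vertex 0.237 2.113 -1.627
vertex 0.284 3.023 -1.327
vertex -0.561 2.643 -1.576
endloop
endfacet
facet normal 0.142 0.304 -0.942
outer loop
vertex 0.487 3.458 -2.674
vertex -0.359 3.077 -2.924
vertex -0.312 3.988 -2.623
endloop
endfacet
facet normal 0.536 0.776 0.332
outer loop
vertex 0.487 3.458 -2.674
vertex -0.312 3.988 -2.623
vertex 0.284 3.023 -1.327
endloop
endfacet
facet normal 0.536 0.776 0.332
outer loop
vertex 0.284 3.023 -1.327
vertex -0.312 3.988 -2.623
vertex -0.515 3.553 -1.276
endloop
endfacet
facet normal -0.141 -0.304 0.942
outer loop
vertex 0.284 3.023 -1.327
vertex -0.515 3.553 -1.276
vertex -0.561 2.643 -1.576
endloop
endfacet
facet normal 0.142 0.304 -0.942
outer loop
vertex -0.312 3.988 -2.623
vertex -0.359 3.077 -2.924
vertex -1.157 3.607 -2.873
endloop
endfacet
facet normal -0.453 0.866 0.211
outer loop
vertex -0.312 3.988 -2.623
vertex -1.157 3.607 -2.873
vertex -0.515 3.553 -1.276
endloop
endfacet
facet normal -0.452 0.867 0.211
outer loop
vertex -0.515 3.553 -1.276
vertex -1.157 3.607 -2.873
vertex -1.36 3.173 -1.526
endloop
endfacet
facet normal -0.142 -0.303 0.942
outer loop
vertex -0.515 3.553 -1.276
vertex -1.36 3.173 -1.526
vertex -0.561 2.643 -1.576
endloop
endfacet
facet normal 0.141 0.303 -0.942
outer loop
vertex -1.157 3.607 -2.873
vertex -0.359 3.077 -2.924
vertex -1.204 2.697 -3.173
endloop
endfacet
facet normal -0.989 0.091 -0.120
outer loop
vertex -1.157 3.607 -2.873
vertex -1.204 2.697 -3.173
vertex -1.36 3.173 -1.526
endloop
endfacet
facet normal -0.989 0.090 -0.120
outer loop
vertex -1.36 3.173 -1.526
vertex -1.204 2.697 -3.173
vertex -1.407 2.262 -1.826
endloop
endfacet
facet normal -0.142 -0.303 0.942
outer loop
vertex -1.36 3.173 -1.526
vertex -1.407 2.262 -1.826
vertex -0.561 2.643 -1.576
endloop
endfacet
facet normal 0.141 0.304 -0.942
outer loop
vertex -1.204 2.697 -3.173
vertex -0.359 3.077 -2.924
vertex -0.405 2.167 -3.224
endloop
endfacet
facet normal -0.536 -0.776 -0.332
outer loop
vertex -1.204 2.697 -3.173
vertex -0.405 2.167 -3.224
vertex -1.407 2.262 -1.826
endloop
endfacet
facet normal -0.536 -0.776 -0.332
outer loop
vertex -1.407 2.262 -1.826
vertex -0.405 2.167 -3.224
vertex -0.608 1.732 -1.877
endloop
endfacet
facet normal -0.142 -0.304 0.942
outer loop
vertex -1.407 2.262 -1.826
vertex -0.608 1.732 -1.877
vertex -0.561 2.643 -1.576
endloop
endfacet
facet normal 0.142 0.303 -0.942
outer loop
vertex -0.405 2.167 -3.224
vertex -0.359 3.077 -2.924
vertex 0.44 2.547 -2.974
endloop
endfacet
facet normal 0.452 -0.866 -0.212
outer loop
vertex -0.405 2.167 -3.224
vertex 0.44 2.547 -2.974
vertex -0.608 1.732 -1.877
endloop
endfacet
facet normal 0.453 -0.866 -0.211
outer loop
vertex -0.608 1.732 -1.877
vertex 0.44 2.547 -2.974
vertex 0.237 2.113 -1.627
endloop
endfacet
facet normal -0.142 -0.304 0.942
outer loop
vertex -0.608 1.732 -1.877
vertex 0.237 2.113 -1.627
vertex -0.561 2.643 -1.576
endloop
endfacet

endsolid


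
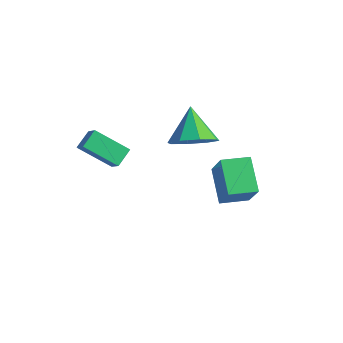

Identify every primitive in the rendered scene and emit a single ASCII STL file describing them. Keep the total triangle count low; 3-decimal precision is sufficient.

solid 
facet normal 0.557 -0.477 -0.680
outer loop
vertex -0.417 3.496 1.894
vertex -1.007 2.625 2.022
vertex -1.052 3.474 1.389
endloop
endfacet
facet normal -0.037 0.999 0.003
outer loop
vertex -0.417 3.496 1.894
vertex -1.052 3.474 1.389
vertex -1.953 3.435 3.178
endloop
endfacet
facet normal 0.557 -0.477 -0.680
outer loop
vertex -1.052 3.474 1.389
vertex -1.007 2.625 2.022
vertex -1.66 2.955 1.255
endloop
endfacet
facet normal -0.587 0.760 -0.279
outer loop
vertex -1.052 3.474 1.389
vertex -1.66 2.955 1.255
vertex -1.953 3.435 3.178
endloop
endfacet
facet normal 0.557 -0.477 -0.680
outer loop
vertex -1.66 2.955 1.255
vertex -1.007 2.625 2.022
vertex -1.886 2.242 1.57
endloop
endfacet
facet normal -0.956 0.215 -0.199
outer loop
vertex -1.66 2.955 1.255
vertex -1.886 2.242 1.57
vertex -1.953 3.435 3.178
endloop
endfacet
facet normal 0.557 -0.476 -0.680
outer loop
vertex -1.886 2.242 1.57
vertex -1.007 2.625 2.022
vertex -1.596 1.753 2.15
endloop
endfacet
facet normal -0.928 -0.317 0.197
outer loop
vertex -1.886 2.242 1.57
vertex -1.596 1.753 2.15
vertex -1.953 3.435 3.178
endloop
endfacet
facet normal 0.557 -0.476 -0.681
outer loop
vertex -1.596 1.753 2.15
vertex -1.007 2.625 2.022
vertex -0.961 1.775 2.654
endloop
endfacet
facet normal -0.519 -0.523 0.676
outer loop
vertex -1.596 1.753 2.15
vertex -0.961 1.775 2.654
vertex -1.953 3.435 3.178
endloop
endfacet
facet normal 0.557 -0.476 -0.681
outer loop
vertex -0.961 1.775 2.654
vertex -1.007 2.625 2.022
vertex -0.353 2.295 2.788
endloop
endfacet
facet normal 0.031 -0.284 0.958
outer loop
vertex -0.961 1.775 2.654
vertex -0.353 2.295 2.788
vertex -1.953 3.435 3.178
endloop
endfacet
facet normal 0.556 -0.477 -0.680
outer loop
vertex -0.353 2.295 2.788
vertex -1.007 2.625 2.022
vertex -0.127 3.008 2.473
endloop
endfacet
facet normal 0.400 0.261 0.878
outer loop
vertex -0.353 2.295 2.788
vertex -0.127 3.008 2.473
vertex -1.953 3.435 3.178
endloop
endfacet
facet normal 0.556 -0.477 -0.681
outer loop
vertex -0.127 3.008 2.473
vertex -1.007 2.625 2.022
vertex -0.417 3.496 1.894
endloop
endfacet
facet normal 0.372 0.793 0.482
outer loop
vertex -0.127 3.008 2.473
vertex -0.417 3.496 1.894
vertex -1.953 3.435 3.178
endloop
endfacet
facet normal -0.523 -0.849 0.072
outer loop
vertex 0.88 2.658 -0.193
vertex -0.303 3.466 0.74
vertex 0.025 3.064 -1.629
endloop
endfacet
facet normal 0.692 -0.472 -0.546
outer loop
vertex 0.683 4.134 -1.72
vertex 0.88 2.658 -0.193
vertex 0.025 3.064 -1.629
endloop
endfacet
facet normal -0.522 -0.850 0.072
outer loop
vertex 0.025 3.064 -1.629
vertex -0.303 3.466 0.74
vertex -1.159 3.871 -0.696
endloop
endfacet
facet normal -0.498 0.235 -0.835
outer loop
vertex -1.159 3.871 -0.696
vertex 0.683 4.134 -1.72
vertex 0.025 3.064 -1.629
endloop
endfacet
facet normal 0.498 -0.235 0.835
outer loop
vertex 0.88 2.658 -0.193
vertex 0.355 4.536 0.649
vertex -0.303 3.466 0.74
endloop
endfacet
facet normal 0.692 -0.472 -0.546
outer loop
vertex 1.539 3.729 -0.284
vertex 0.88 2.658 -0.193
vertex 0.683 4.134 -1.72
endloop
endfacet
facet normal 0.498 -0.235 0.835
outer loop
vertex 1.539 3.729 -0.284
vertex 0.355 4.536 0.649
vertex 0.88 2.658 -0.193
endloop
endfacet
facet normal -0.692 0.472 0.546
outer loop
vertex -0.303 3.466 0.74
vertex 0.355 4.536 0.649
vertex -1.159 3.871 -0.696
endloop
endfacet
facet normal -0.498 0.235 -0.835
outer loop
vertex -0.5 4.942 -0.787
vertex 0.683 4.134 -1.72
vertex -1.159 3.871 -0.696
endloop
endfacet
facet normal -0.692 0.472 0.546
outer loop
vertex -1.159 3.871 -0.696
vertex 0.355 4.536 0.649
vertex -0.5 4.942 -0.787
endloop
endfacet
facet normal 0.523 0.849 -0.072
outer loop
vertex -0.5 4.942 -0.787
vertex 1.539 3.729 -0.284
vertex 0.683 4.134 -1.72
endloop
endfacet
facet normal 0.523 0.849 -0.071
outer loop
vertex 0.355 4.536 0.649
vertex 1.539 3.729 -0.284
vertex -0.5 4.942 -0.787
endloop
endfacet
facet normal -0.688 0.270 -0.674
outer loop
vertex -3.541 -0.681 3.234
vertex -2.352 0.041 2.309
vertex -3.415 -1.447 2.798
endloop
endfacet
facet normal -0.712 -0.432 0.554
outer loop
vertex -2.768 -1.701 3.431
vertex -3.541 -0.681 3.234
vertex -3.415 -1.447 2.798
endloop
endfacet
facet normal -0.688 0.270 -0.674
outer loop
vertex -3.415 -1.447 2.798
vertex -2.352 0.041 2.309
vertex -2.226 -0.725 1.873
endloop
endfacet
facet normal 0.141 -0.860 -0.490
outer loop
vertex -2.226 -0.725 1.873
vertex -2.768 -1.701 3.431
vertex -3.415 -1.447 2.798
endloop
endfacet
facet normal -0.141 0.860 0.490
outer loop
vertex -3.541 -0.681 3.234
vertex -1.705 -0.213 2.942
vertex -2.352 0.041 2.309
endloop
endfacet
facet normal -0.712 -0.432 0.554
outer loop
vertex -2.894 -0.935 3.867
vertex -3.541 -0.681 3.234
vertex -2.768 -1.701 3.431
endloop
endfacet
facet normal -0.141 0.860 0.490
outer loop
vertex -2.894 -0.935 3.867
vertex -1.705 -0.213 2.942
vertex -3.541 -0.681 3.234
endloop
endfacet
facet normal 0.712 0.432 -0.554
outer loop
vertex -2.352 0.041 2.309
vertex -1.705 -0.213 2.942
vertex -2.226 -0.725 1.873
endloop
endfacet
facet normal 0.141 -0.860 -0.490
outer loop
vertex -1.579 -0.979 2.506
vertex -2.768 -1.701 3.431
vertex -2.226 -0.725 1.873
endloop
endfacet
facet normal 0.712 0.432 -0.554
outer loop
vertex -2.226 -0.725 1.873
vertex -1.705 -0.213 2.942
vertex -1.579 -0.979 2.506
endloop
endfacet
facet normal 0.688 -0.270 0.674
outer loop
vertex -1.579 -0.979 2.506
vertex -2.894 -0.935 3.867
vertex -2.768 -1.701 3.431
endloop
endfacet
facet normal 0.688 -0.270 0.674
outer loop
vertex -1.705 -0.213 2.942
vertex -2.894 -0.935 3.867
vertex -1.579 -0.979 2.506
endloop
endfacet

endsolid


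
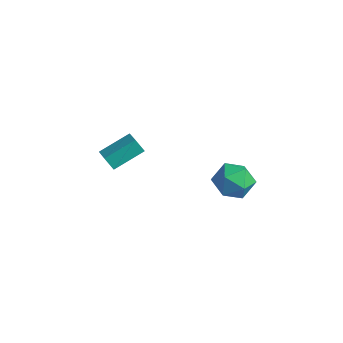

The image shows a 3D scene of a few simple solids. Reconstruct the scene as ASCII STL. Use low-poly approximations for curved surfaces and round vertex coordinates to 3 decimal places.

solid 
facet normal -0.083 -0.097 0.992
outer loop
vertex 3.698 0.642 -0.279
vertex 2.659 0.361 -0.393
vertex 3.429 -0.4 -0.403
endloop
endfacet
facet normal 0.581 -0.243 0.777
outer loop
vertex 3.698 0.642 -0.279
vertex 3.429 -0.4 -0.403
vertex 4.29 0.002 -0.922
endloop
endfacet
facet normal 0.835 0.332 0.439
outer loop
vertex 3.698 0.642 -0.279
vertex 4.29 0.002 -0.922
vertex 4.052 1.012 -1.233
endloop
endfacet
facet normal 0.328 0.833 0.445
outer loop
vertex 3.698 0.642 -0.279
vertex 4.052 1.012 -1.233
vertex 3.044 1.234 -0.906
endloop
endfacet
facet normal -0.240 0.568 0.787
outer loop
vertex 3.698 0.642 -0.279
vertex 3.044 1.234 -0.906
vertex 2.659 0.361 -0.393
endloop
endfacet
facet normal 0.548 -0.778 0.306
outer loop
vertex 4.29 0.002 -0.922
vertex 3.429 -0.4 -0.403
vertex 3.616 -0.674 -1.434
endloop
endfacet
facet normal -0.527 -0.542 0.655
outer loop
vertex 3.429 -0.4 -0.403
vertex 2.659 0.361 -0.393
vertex 2.608 -0.452 -1.107
endloop
endfacet
facet normal -0.781 0.534 0.323
outer loop
vertex 2.659 0.361 -0.393
vertex 3.044 1.234 -0.906
vertex 2.37 0.558 -1.418
endloop
endfacet
facet normal 0.137 0.963 -0.231
outer loop
vertex 3.044 1.234 -0.906
vertex 4.052 1.012 -1.233
vertex 3.231 0.96 -1.937
endloop
endfacet
facet normal 0.959 0.152 -0.241
outer loop
vertex 4.052 1.012 -1.233
vertex 4.29 0.002 -0.922
vertex 4.001 0.199 -1.947
endloop
endfacet
facet normal -0.328 -0.833 -0.445
outer loop
vertex 2.962 -0.082 -2.061
vertex 3.616 -0.674 -1.434
vertex 2.608 -0.452 -1.107
endloop
endfacet
facet normal -0.835 -0.332 -0.439
outer loop
vertex 2.962 -0.082 -2.061
vertex 2.608 -0.452 -1.107
vertex 2.37 0.558 -1.418
endloop
endfacet
facet normal -0.581 0.243 -0.777
outer loop
vertex 2.962 -0.082 -2.061
vertex 2.37 0.558 -1.418
vertex 3.231 0.96 -1.937
endloop
endfacet
facet normal 0.083 0.097 -0.992
outer loop
vertex 2.962 -0.082 -2.061
vertex 3.231 0.96 -1.937
vertex 4.001 0.199 -1.947
endloop
endfacet
facet normal 0.240 -0.568 -0.787
outer loop
vertex 2.962 -0.082 -2.061
vertex 4.001 0.199 -1.947
vertex 3.616 -0.674 -1.434
endloop
endfacet
facet normal -0.137 -0.963 0.231
outer loop
vertex 2.608 -0.452 -1.107
vertex 3.616 -0.674 -1.434
vertex 3.429 -0.4 -0.403
endloop
endfacet
facet normal -0.959 -0.152 0.241
outer loop
vertex 2.37 0.558 -1.418
vertex 2.608 -0.452 -1.107
vertex 2.659 0.361 -0.393
endloop
endfacet
facet normal -0.548 0.778 -0.306
outer loop
vertex 3.231 0.96 -1.937
vertex 2.37 0.558 -1.418
vertex 3.044 1.234 -0.906
endloop
endfacet
facet normal 0.527 0.542 -0.655
outer loop
vertex 4.001 0.199 -1.947
vertex 3.231 0.96 -1.937
vertex 4.052 1.012 -1.233
endloop
endfacet
facet normal 0.781 -0.534 -0.323
outer loop
vertex 3.616 -0.674 -1.434
vertex 4.001 0.199 -1.947
vertex 4.29 0.002 -0.922
endloop
endfacet
facet normal -0.495 -0.250 0.832
outer loop
vertex -2.071 -0.843 -1.075
vertex -2.977 -0.389 -1.477
vertex -2.519 -2.381 -1.804
endloop
endfacet
facet normal 0.831 -0.417 0.369
outer loop
vertex -2.103 -2.171 -2.503
vertex -2.071 -0.843 -1.075
vertex -2.519 -2.381 -1.804
endloop
endfacet
facet normal -0.495 -0.250 0.832
outer loop
vertex -2.519 -2.381 -1.804
vertex -2.977 -0.389 -1.477
vertex -3.424 -1.927 -2.206
endloop
endfacet
facet normal -0.255 -0.874 -0.414
outer loop
vertex -3.424 -1.927 -2.206
vertex -2.103 -2.171 -2.503
vertex -2.519 -2.381 -1.804
endloop
endfacet
facet normal 0.254 0.874 0.414
outer loop
vertex -2.071 -0.843 -1.075
vertex -2.561 -0.179 -2.176
vertex -2.977 -0.389 -1.477
endloop
endfacet
facet normal 0.831 -0.416 0.368
outer loop
vertex -1.656 -0.633 -1.774
vertex -2.071 -0.843 -1.075
vertex -2.103 -2.171 -2.503
endloop
endfacet
facet normal 0.255 0.874 0.414
outer loop
vertex -1.656 -0.633 -1.774
vertex -2.561 -0.179 -2.176
vertex -2.071 -0.843 -1.075
endloop
endfacet
facet normal -0.831 0.416 -0.369
outer loop
vertex -2.977 -0.389 -1.477
vertex -2.561 -0.179 -2.176
vertex -3.424 -1.927 -2.206
endloop
endfacet
facet normal -0.254 -0.874 -0.414
outer loop
vertex -3.009 -1.717 -2.905
vertex -2.103 -2.171 -2.503
vertex -3.424 -1.927 -2.206
endloop
endfacet
facet normal -0.831 0.417 -0.368
outer loop
vertex -3.424 -1.927 -2.206
vertex -2.561 -0.179 -2.176
vertex -3.009 -1.717 -2.905
endloop
endfacet
facet normal 0.495 0.251 -0.832
outer loop
vertex -3.009 -1.717 -2.905
vertex -1.656 -0.633 -1.774
vertex -2.103 -2.171 -2.503
endloop
endfacet
facet normal 0.495 0.250 -0.832
outer loop
vertex -2.561 -0.179 -2.176
vertex -1.656 -0.633 -1.774
vertex -3.009 -1.717 -2.905
endloop
endfacet

endsolid


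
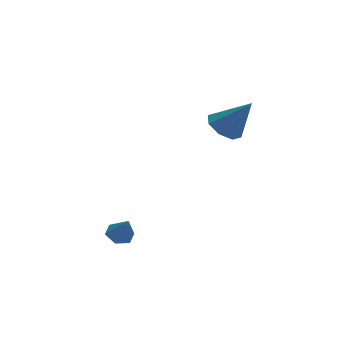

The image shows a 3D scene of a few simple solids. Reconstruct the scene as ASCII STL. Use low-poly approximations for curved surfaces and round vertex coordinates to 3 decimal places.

solid 
facet normal -0.195 0.440 -0.877
outer loop
vertex -1.786 -2.14 -1.997
vertex -2.105 -2.64 -2.177
vertex -2.394 -2.178 -1.881
endloop
endfacet
facet normal 0.107 0.633 0.767
outer loop
vertex -1.786 -2.14 -1.997
vertex -2.394 -2.178 -1.881
vertex -1.875 -3.16 -1.143
endloop
endfacet
facet normal -0.194 0.440 -0.877
outer loop
vertex -2.394 -2.178 -1.881
vertex -2.105 -2.64 -2.177
vertex -2.713 -2.679 -2.062
endloop
endfacet
facet normal -0.680 0.176 0.712
outer loop
vertex -2.394 -2.178 -1.881
vertex -2.713 -2.679 -2.062
vertex -1.875 -3.16 -1.143
endloop
endfacet
facet normal -0.194 0.440 -0.877
outer loop
vertex -2.713 -2.679 -2.062
vertex -2.105 -2.64 -2.177
vertex -2.424 -3.141 -2.358
endloop
endfacet
facet normal -0.705 -0.639 0.309
outer loop
vertex -2.713 -2.679 -2.062
vertex -2.424 -3.141 -2.358
vertex -1.875 -3.16 -1.143
endloop
endfacet
facet normal -0.194 0.440 -0.877
outer loop
vertex -2.424 -3.141 -2.358
vertex -2.105 -2.64 -2.177
vertex -1.816 -3.102 -2.473
endloop
endfacet
facet normal 0.056 -0.998 -0.041
outer loop
vertex -2.424 -3.141 -2.358
vertex -1.816 -3.102 -2.473
vertex -1.875 -3.16 -1.143
endloop
endfacet
facet normal -0.195 0.440 -0.877
outer loop
vertex -1.816 -3.102 -2.473
vertex -2.105 -2.64 -2.177
vertex -1.497 -2.602 -2.293
endloop
endfacet
facet normal 0.841 -0.541 0.014
outer loop
vertex -1.816 -3.102 -2.473
vertex -1.497 -2.602 -2.293
vertex -1.875 -3.16 -1.143
endloop
endfacet
facet normal -0.195 0.440 -0.877
outer loop
vertex -1.497 -2.602 -2.293
vertex -2.105 -2.64 -2.177
vertex -1.786 -2.14 -1.997
endloop
endfacet
facet normal 0.866 0.274 0.418
outer loop
vertex -1.497 -2.602 -2.293
vertex -1.786 -2.14 -1.997
vertex -1.875 -3.16 -1.143
endloop
endfacet
facet normal -0.509 0.310 -0.803
outer loop
vertex 3.577 0.657 1.755
vertex 3.091 -0.088 1.776
vertex 3.016 0.722 2.136
endloop
endfacet
facet normal 0.433 0.742 0.511
outer loop
vertex 3.577 0.657 1.755
vertex 3.016 0.722 2.136
vertex 4.049 -0.672 3.284
endloop
endfacet
facet normal -0.510 0.310 -0.803
outer loop
vertex 3.016 0.722 2.136
vertex 3.091 -0.088 1.776
vertex 2.499 0.312 2.306
endloop
endfacet
facet normal -0.167 0.550 0.818
outer loop
vertex 3.016 0.722 2.136
vertex 2.499 0.312 2.306
vertex 4.049 -0.672 3.284
endloop
endfacet
facet normal -0.509 0.310 -0.803
outer loop
vertex 2.499 0.312 2.306
vertex 3.091 -0.088 1.776
vertex 2.329 -0.332 2.165
endloop
endfacet
facet normal -0.550 -0.037 0.834
outer loop
vertex 2.499 0.312 2.306
vertex 2.329 -0.332 2.165
vertex 4.049 -0.672 3.284
endloop
endfacet
facet normal -0.509 0.310 -0.803
outer loop
vertex 2.329 -0.332 2.165
vertex 3.091 -0.088 1.776
vertex 2.605 -0.834 1.796
endloop
endfacet
facet normal -0.492 -0.675 0.550
outer loop
vertex 2.329 -0.332 2.165
vertex 2.605 -0.834 1.796
vertex 4.049 -0.672 3.284
endloop
endfacet
facet normal -0.509 0.310 -0.803
outer loop
vertex 2.605 -0.834 1.796
vertex 3.091 -0.088 1.776
vertex 3.166 -0.899 1.415
endloop
endfacet
facet normal -0.025 -0.991 0.132
outer loop
vertex 2.605 -0.834 1.796
vertex 3.166 -0.899 1.415
vertex 4.049 -0.672 3.284
endloop
endfacet
facet normal -0.510 0.310 -0.802
outer loop
vertex 3.166 -0.899 1.415
vertex 3.091 -0.088 1.776
vertex 3.683 -0.489 1.245
endloop
endfacet
facet normal 0.576 -0.799 -0.175
outer loop
vertex 3.166 -0.899 1.415
vertex 3.683 -0.489 1.245
vertex 4.049 -0.672 3.284
endloop
endfacet
facet normal -0.510 0.310 -0.802
outer loop
vertex 3.683 -0.489 1.245
vertex 3.091 -0.088 1.776
vertex 3.853 0.156 1.386
endloop
endfacet
facet normal 0.959 -0.211 -0.191
outer loop
vertex 3.683 -0.489 1.245
vertex 3.853 0.156 1.386
vertex 4.049 -0.672 3.284
endloop
endfacet
facet normal -0.510 0.310 -0.802
outer loop
vertex 3.853 0.156 1.386
vertex 3.091 -0.088 1.776
vertex 3.577 0.657 1.755
endloop
endfacet
facet normal 0.900 0.427 0.093
outer loop
vertex 3.853 0.156 1.386
vertex 3.577 0.657 1.755
vertex 4.049 -0.672 3.284
endloop
endfacet

endsolid


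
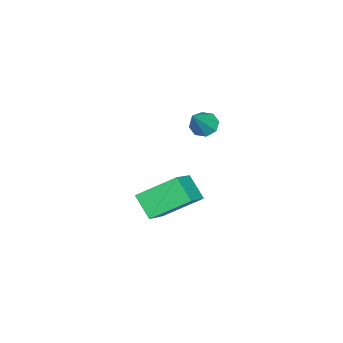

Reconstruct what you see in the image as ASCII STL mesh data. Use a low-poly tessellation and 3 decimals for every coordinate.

solid 
facet normal -0.672 0.085 -0.735
outer loop
vertex 1.088 2.173 1.208
vertex 0.595 1.907 1.628
vertex 0.831 2.551 1.487
endloop
endfacet
facet normal 0.758 0.633 -0.159
outer loop
vertex 1.088 2.173 1.208
vertex 0.831 2.551 1.487
vertex 1.805 1.753 2.952
endloop
endfacet
facet normal -0.673 0.086 -0.735
outer loop
vertex 0.831 2.551 1.487
vertex 0.595 1.907 1.628
vertex 0.436 2.552 1.849
endloop
endfacet
facet normal 0.283 0.909 0.307
outer loop
vertex 0.831 2.551 1.487
vertex 0.436 2.552 1.849
vertex 1.805 1.753 2.952
endloop
endfacet
facet normal -0.672 0.086 -0.735
outer loop
vertex 0.436 2.552 1.849
vertex 0.595 1.907 1.628
vertex 0.134 2.175 2.081
endloop
endfacet
facet normal -0.225 0.635 0.739
outer loop
vertex 0.436 2.552 1.849
vertex 0.134 2.175 2.081
vertex 1.805 1.753 2.952
endloop
endfacet
facet normal -0.673 0.086 -0.735
outer loop
vertex 0.134 2.175 2.081
vertex 0.595 1.907 1.628
vertex 0.102 1.641 2.048
endloop
endfacet
facet normal -0.467 -0.027 0.884
outer loop
vertex 0.134 2.175 2.081
vertex 0.102 1.641 2.048
vertex 1.805 1.753 2.952
endloop
endfacet
facet normal -0.672 0.085 -0.735
outer loop
vertex 0.102 1.641 2.048
vertex 0.595 1.907 1.628
vertex 0.359 1.263 1.769
endloop
endfacet
facet normal -0.303 -0.691 0.657
outer loop
vertex 0.102 1.641 2.048
vertex 0.359 1.263 1.769
vertex 1.805 1.753 2.952
endloop
endfacet
facet normal -0.672 0.085 -0.736
outer loop
vertex 0.359 1.263 1.769
vertex 0.595 1.907 1.628
vertex 0.755 1.262 1.407
endloop
endfacet
facet normal 0.172 -0.967 0.190
outer loop
vertex 0.359 1.263 1.769
vertex 0.755 1.262 1.407
vertex 1.805 1.753 2.952
endloop
endfacet
facet normal -0.672 0.085 -0.736
outer loop
vertex 0.755 1.262 1.407
vertex 0.595 1.907 1.628
vertex 1.057 1.639 1.175
endloop
endfacet
facet normal 0.679 -0.693 -0.242
outer loop
vertex 0.755 1.262 1.407
vertex 1.057 1.639 1.175
vertex 1.805 1.753 2.952
endloop
endfacet
facet normal -0.672 0.084 -0.736
outer loop
vertex 1.057 1.639 1.175
vertex 0.595 1.907 1.628
vertex 1.088 2.173 1.208
endloop
endfacet
facet normal 0.922 -0.030 -0.386
outer loop
vertex 1.057 1.639 1.175
vertex 1.088 2.173 1.208
vertex 1.805 1.753 2.952
endloop
endfacet
facet normal -0.847 0.006 -0.531
outer loop
vertex 0.065 1.063 -2.395
vertex 0.667 1.945 -3.345
vertex 0.771 -0.653 -3.54
endloop
endfacet
facet normal -0.421 -0.617 0.665
outer loop
vertex 2.533 -0.665 -2.435
vertex 0.065 1.063 -2.395
vertex 0.771 -0.653 -3.54
endloop
endfacet
facet normal -0.847 0.006 -0.531
outer loop
vertex 0.771 -0.653 -3.54
vertex 0.667 1.945 -3.345
vertex 1.373 0.23 -4.49
endloop
endfacet
facet normal 0.324 -0.787 -0.526
outer loop
vertex 1.373 0.23 -4.49
vertex 2.533 -0.665 -2.435
vertex 0.771 -0.653 -3.54
endloop
endfacet
facet normal -0.324 0.787 0.525
outer loop
vertex 0.065 1.063 -2.395
vertex 2.429 1.933 -2.24
vertex 0.667 1.945 -3.345
endloop
endfacet
facet normal -0.421 -0.617 0.665
outer loop
vertex 1.827 1.05 -1.29
vertex 0.065 1.063 -2.395
vertex 2.533 -0.665 -2.435
endloop
endfacet
facet normal -0.324 0.787 0.526
outer loop
vertex 1.827 1.05 -1.29
vertex 2.429 1.933 -2.24
vertex 0.065 1.063 -2.395
endloop
endfacet
facet normal 0.421 0.617 -0.665
outer loop
vertex 0.667 1.945 -3.345
vertex 2.429 1.933 -2.24
vertex 1.373 0.23 -4.49
endloop
endfacet
facet normal 0.324 -0.787 -0.525
outer loop
vertex 3.135 0.217 -3.385
vertex 2.533 -0.665 -2.435
vertex 1.373 0.23 -4.49
endloop
endfacet
facet normal 0.421 0.617 -0.665
outer loop
vertex 1.373 0.23 -4.49
vertex 2.429 1.933 -2.24
vertex 3.135 0.217 -3.385
endloop
endfacet
facet normal 0.847 -0.006 0.531
outer loop
vertex 3.135 0.217 -3.385
vertex 1.827 1.05 -1.29
vertex 2.533 -0.665 -2.435
endloop
endfacet
facet normal 0.847 -0.006 0.531
outer loop
vertex 2.429 1.933 -2.24
vertex 1.827 1.05 -1.29
vertex 3.135 0.217 -3.385
endloop
endfacet

endsolid


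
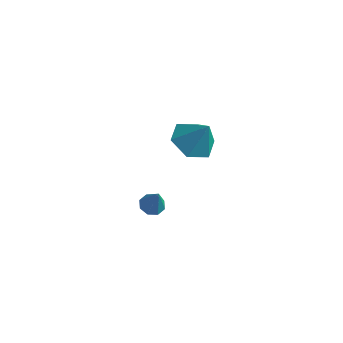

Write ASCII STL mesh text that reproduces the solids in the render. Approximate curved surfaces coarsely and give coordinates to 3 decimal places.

solid 
facet normal -0.358 0.154 -0.921
outer loop
vertex -0.011 0.732 -2.883
vertex -0.437 0.973 -2.677
vertex 0.043 1.132 -2.837
endloop
endfacet
facet normal 0.991 -0.134 -0.000
outer loop
vertex -0.011 0.732 -2.883
vertex 0.043 1.132 -2.837
vertex -0.003 0.787 -1.563
endloop
endfacet
facet normal -0.358 0.153 -0.921
outer loop
vertex 0.043 1.132 -2.837
vertex -0.437 0.973 -2.677
vertex -0.184 1.438 -2.698
endloop
endfacet
facet normal 0.827 0.534 0.175
outer loop
vertex 0.043 1.132 -2.837
vertex -0.184 1.438 -2.698
vertex -0.003 0.787 -1.563
endloop
endfacet
facet normal -0.357 0.153 -0.921
outer loop
vertex -0.184 1.438 -2.698
vertex -0.437 0.973 -2.677
vertex -0.559 1.472 -2.547
endloop
endfacet
facet normal 0.258 0.855 0.449
outer loop
vertex -0.184 1.438 -2.698
vertex -0.559 1.472 -2.547
vertex -0.003 0.787 -1.563
endloop
endfacet
facet normal -0.358 0.152 -0.921
outer loop
vertex -0.559 1.472 -2.547
vertex -0.437 0.973 -2.677
vertex -0.862 1.213 -2.472
endloop
endfacet
facet normal -0.384 0.642 0.664
outer loop
vertex -0.559 1.472 -2.547
vertex -0.862 1.213 -2.472
vertex -0.003 0.787 -1.563
endloop
endfacet
facet normal -0.358 0.152 -0.921
outer loop
vertex -0.862 1.213 -2.472
vertex -0.437 0.973 -2.677
vertex -0.916 0.813 -2.517
endloop
endfacet
facet normal -0.722 0.020 0.692
outer loop
vertex -0.862 1.213 -2.472
vertex -0.916 0.813 -2.517
vertex -0.003 0.787 -1.563
endloop
endfacet
facet normal -0.359 0.152 -0.921
outer loop
vertex -0.916 0.813 -2.517
vertex -0.437 0.973 -2.677
vertex -0.689 0.507 -2.656
endloop
endfacet
facet normal -0.558 -0.649 0.517
outer loop
vertex -0.916 0.813 -2.517
vertex -0.689 0.507 -2.656
vertex -0.003 0.787 -1.563
endloop
endfacet
facet normal -0.360 0.153 -0.920
outer loop
vertex -0.689 0.507 -2.656
vertex -0.437 0.973 -2.677
vertex -0.315 0.474 -2.808
endloop
endfacet
facet normal 0.012 -0.970 0.241
outer loop
vertex -0.689 0.507 -2.656
vertex -0.315 0.474 -2.808
vertex -0.003 0.787 -1.563
endloop
endfacet
facet normal -0.358 0.154 -0.921
outer loop
vertex -0.315 0.474 -2.808
vertex -0.437 0.973 -2.677
vertex -0.011 0.732 -2.883
endloop
endfacet
facet normal 0.651 -0.759 0.028
outer loop
vertex -0.315 0.474 -2.808
vertex -0.011 0.732 -2.883
vertex -0.003 0.787 -1.563
endloop
endfacet
facet normal -0.495 -0.075 -0.865
outer loop
vertex 2.164 0.878 1.854
vertex 1.355 1.041 2.303
vertex 1.853 1.759 1.956
endloop
endfacet
facet normal 0.944 0.328 0.041
outer loop
vertex 2.164 0.878 1.854
vertex 1.853 1.759 1.956
vertex 2.005 1.139 3.437
endloop
endfacet
facet normal -0.496 -0.074 -0.865
outer loop
vertex 1.853 1.759 1.956
vertex 1.355 1.041 2.303
vertex 1.044 1.922 2.406
endloop
endfacet
facet normal 0.359 0.874 0.329
outer loop
vertex 1.853 1.759 1.956
vertex 1.044 1.922 2.406
vertex 2.005 1.139 3.437
endloop
endfacet
facet normal -0.496 -0.074 -0.865
outer loop
vertex 1.044 1.922 2.406
vertex 1.355 1.041 2.303
vertex 0.546 1.204 2.753
endloop
endfacet
facet normal -0.323 0.584 0.745
outer loop
vertex 1.044 1.922 2.406
vertex 0.546 1.204 2.753
vertex 2.005 1.139 3.437
endloop
endfacet
facet normal -0.496 -0.075 -0.865
outer loop
vertex 0.546 1.204 2.753
vertex 1.355 1.041 2.303
vertex 0.857 0.323 2.651
endloop
endfacet
facet normal -0.420 -0.249 0.873
outer loop
vertex 0.546 1.204 2.753
vertex 0.857 0.323 2.651
vertex 2.005 1.139 3.437
endloop
endfacet
facet normal -0.496 -0.075 -0.865
outer loop
vertex 0.857 0.323 2.651
vertex 1.355 1.041 2.303
vertex 1.666 0.16 2.201
endloop
endfacet
facet normal 0.165 -0.795 0.584
outer loop
vertex 0.857 0.323 2.651
vertex 1.666 0.16 2.201
vertex 2.005 1.139 3.437
endloop
endfacet
facet normal -0.495 -0.075 -0.865
outer loop
vertex 1.666 0.16 2.201
vertex 1.355 1.041 2.303
vertex 2.164 0.878 1.854
endloop
endfacet
facet normal 0.846 -0.506 0.168
outer loop
vertex 1.666 0.16 2.201
vertex 2.164 0.878 1.854
vertex 2.005 1.139 3.437
endloop
endfacet

endsolid
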